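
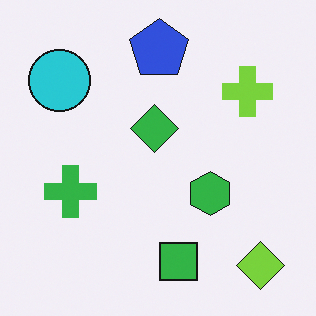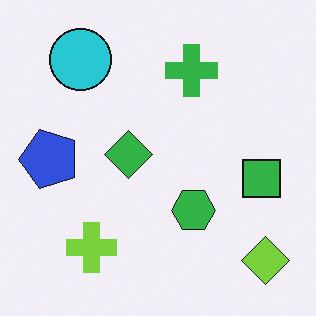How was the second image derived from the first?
This is the original image transposed (reflected across the top-left ↔ bottom-right diagonal).

Shapes have swapped their row and column positions — what was in the top-right is now in the bottom-left — a diagonal reflection.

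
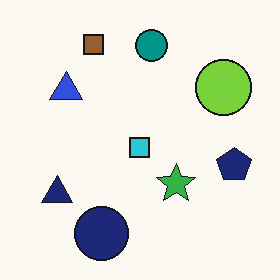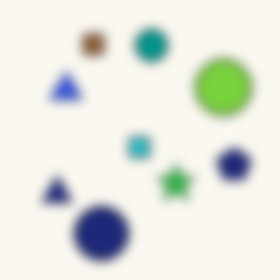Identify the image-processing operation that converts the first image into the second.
It was strongly gaussian-blurred.

Shape edges and outlines are uniformly softened across the whole image.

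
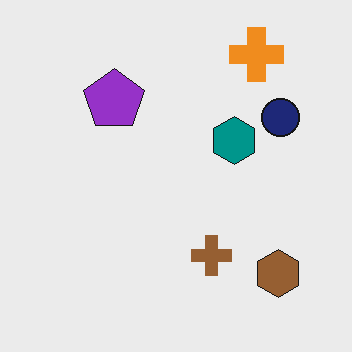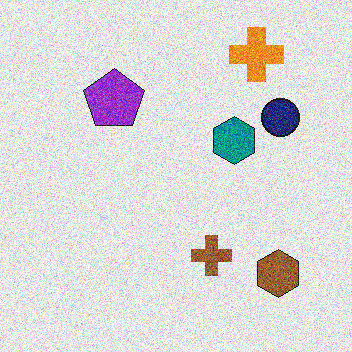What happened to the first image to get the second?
It was degraded with a thick layer of grain.

Random speckle covers the whole image, including the flat background.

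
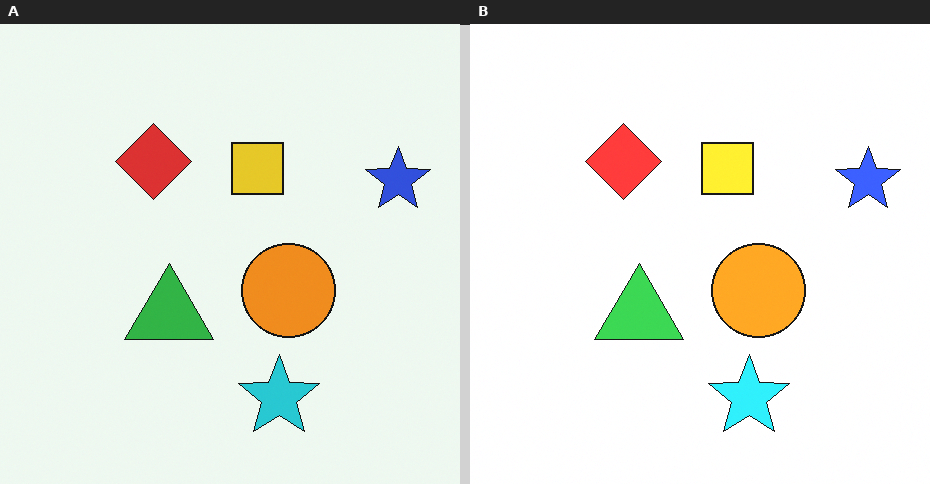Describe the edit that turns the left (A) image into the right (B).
Slightly brightened.

Every pixel — background and shapes alike — is uniformly brightened.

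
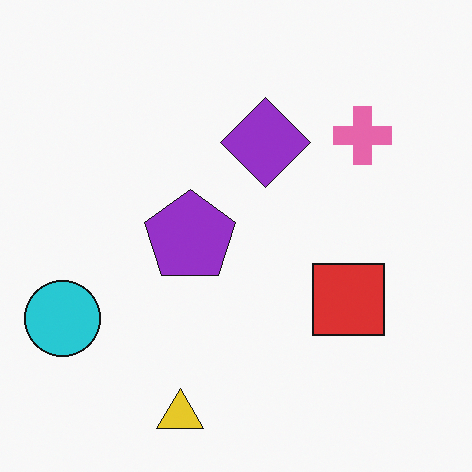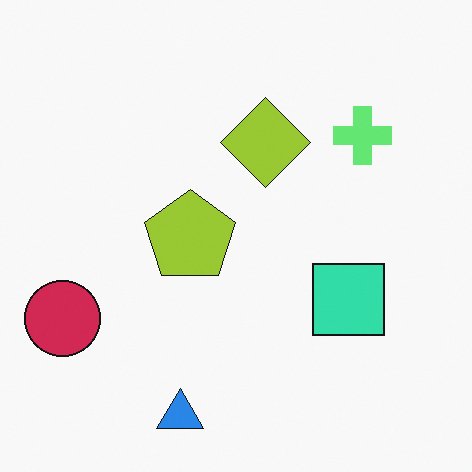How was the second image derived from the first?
The transformation is: hue-shifted through roughly half the color wheel.

Every shape's color has rotated by the same amount around the hue wheel — a uniform hue shift.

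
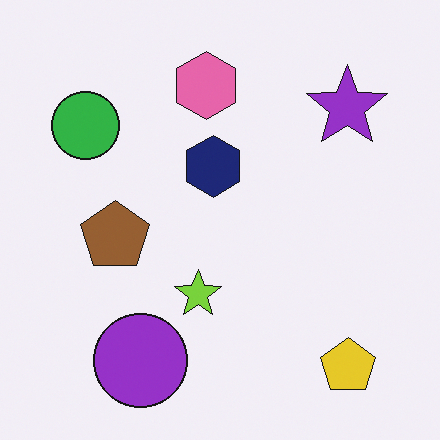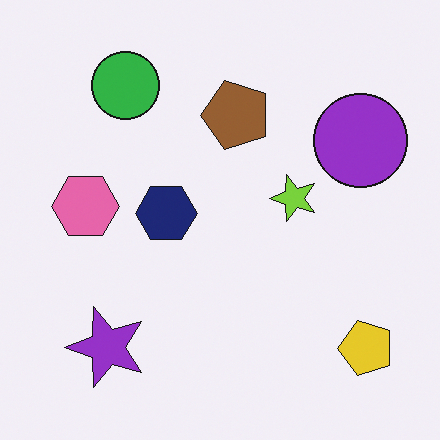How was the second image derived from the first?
Transposed (reflected across the top-left ↔ bottom-right diagonal).

Shapes have swapped their row and column positions — what was in the top-right is now in the bottom-left — a diagonal reflection.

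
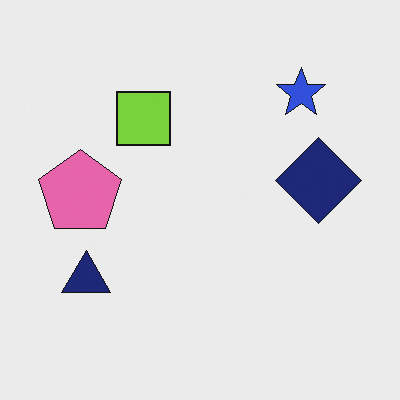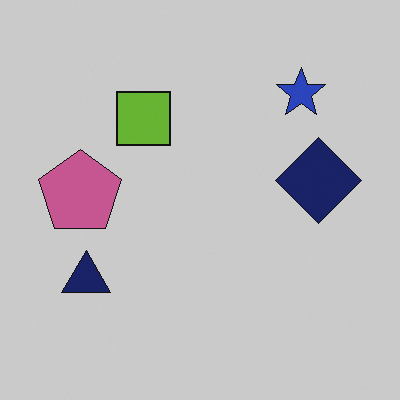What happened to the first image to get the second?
This is the original image darkened a little.

Every pixel — background and shapes alike — is uniformly darkened.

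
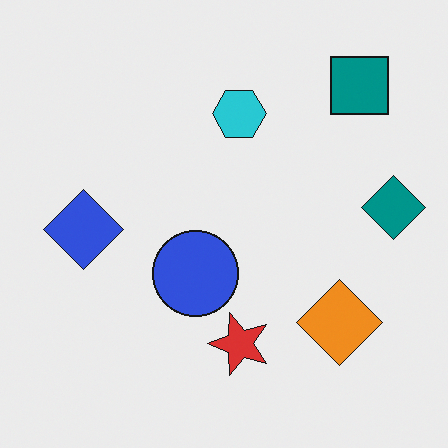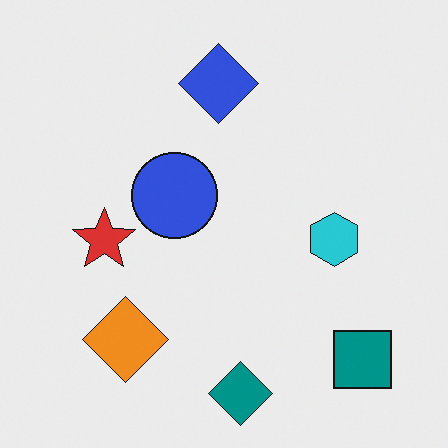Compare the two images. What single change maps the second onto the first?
The first image is the second rotated 90° counter-clockwise.

The teal square sits in the bottom-right of the second image and the top-right of the first — consistent with a whole-image 90° counter-clockwise rotation.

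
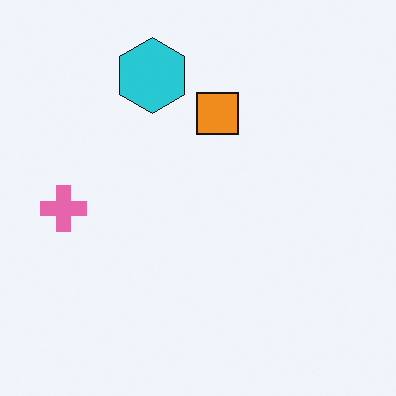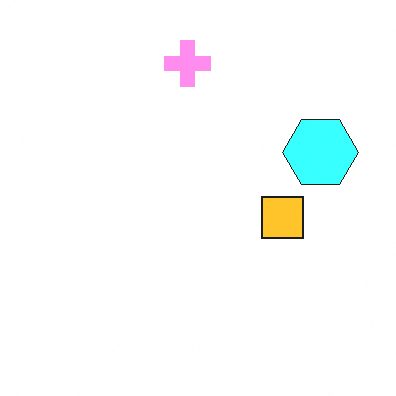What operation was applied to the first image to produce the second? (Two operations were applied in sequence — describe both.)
The image was noticeably brightened, then rotated 90° clockwise.

Every pixel — background and shapes alike — is uniformly brightened. The pink cross sits in the left of the first image and the top of the second — consistent with a whole-image 90° clockwise rotation.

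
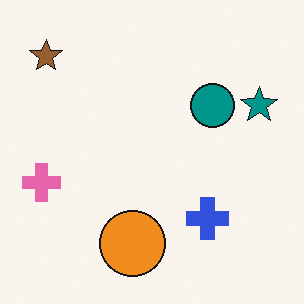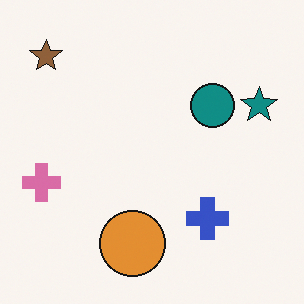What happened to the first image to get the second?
The second image is the first slightly desaturated.

All colors are more muted and greyish — a global saturation change.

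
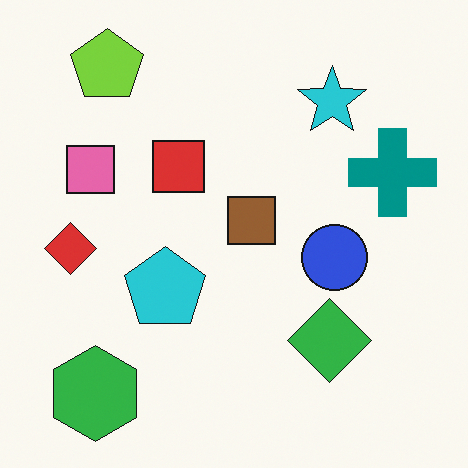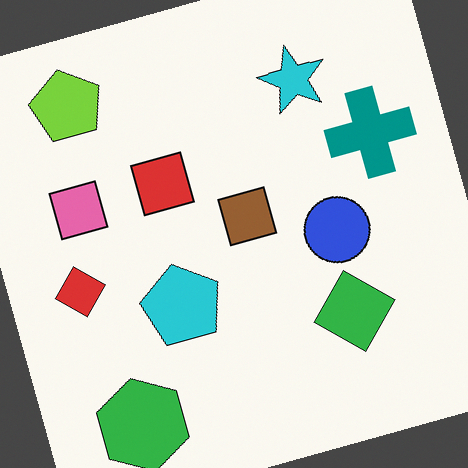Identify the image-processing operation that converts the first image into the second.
Rotated counter-clockwise by a moderate amount.

Every shape is tilted by the same angle and the image corners show triangular fill wedges — a whole-image rotation by a non-right angle.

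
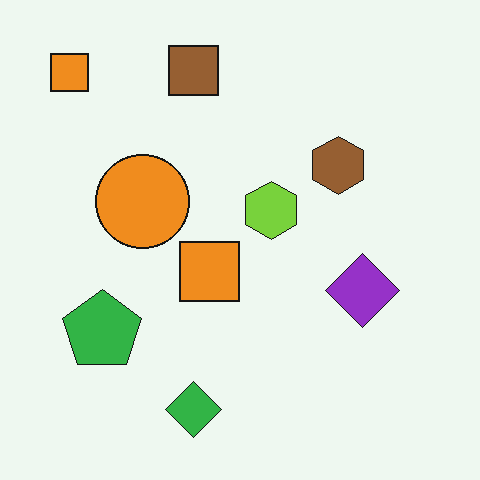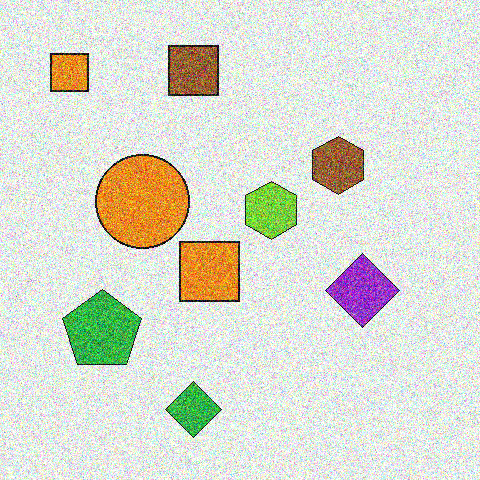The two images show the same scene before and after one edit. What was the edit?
It was degraded with strong gaussian noise.

Random speckle covers the whole image, including the flat background.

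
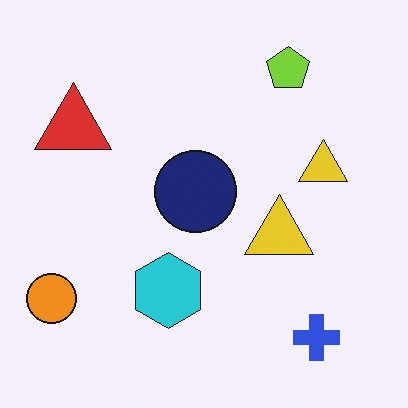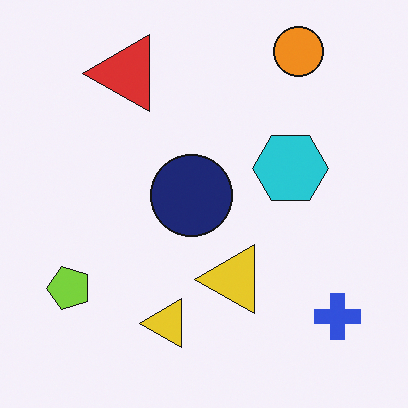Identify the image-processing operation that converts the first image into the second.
It was transposed (reflected across the top-left ↔ bottom-right diagonal).

Shapes have swapped their row and column positions — what was in the top-right is now in the bottom-left — a diagonal reflection.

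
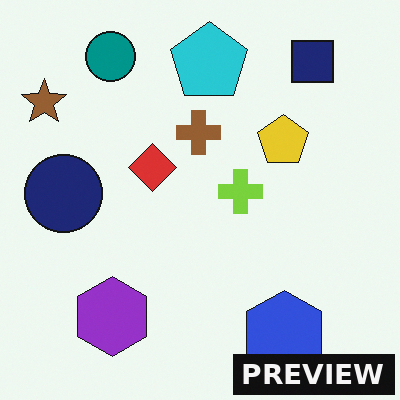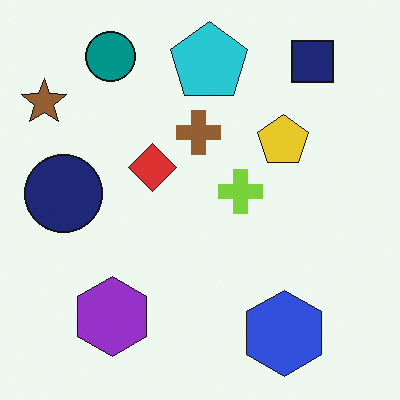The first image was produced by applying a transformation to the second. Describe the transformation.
The transformation is: watermarked with the text "PREVIEW" in the lower-right corner.

A dark label reading "PREVIEW" appears in the lower-right corner.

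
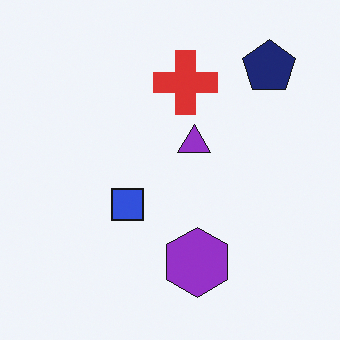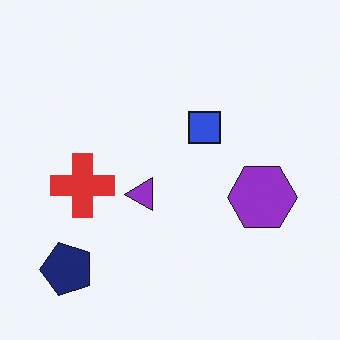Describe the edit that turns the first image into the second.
The transformation is: transposed (reflected across the top-left ↔ bottom-right diagonal).

Shapes have swapped their row and column positions — what was in the top-right is now in the bottom-left — a diagonal reflection.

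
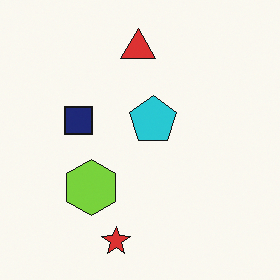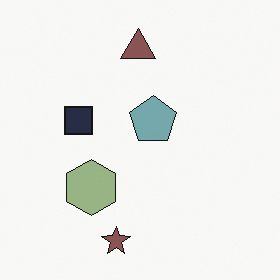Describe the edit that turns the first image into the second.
This is the original image heavily desaturated.

All colors are more muted and greyish — a global saturation change.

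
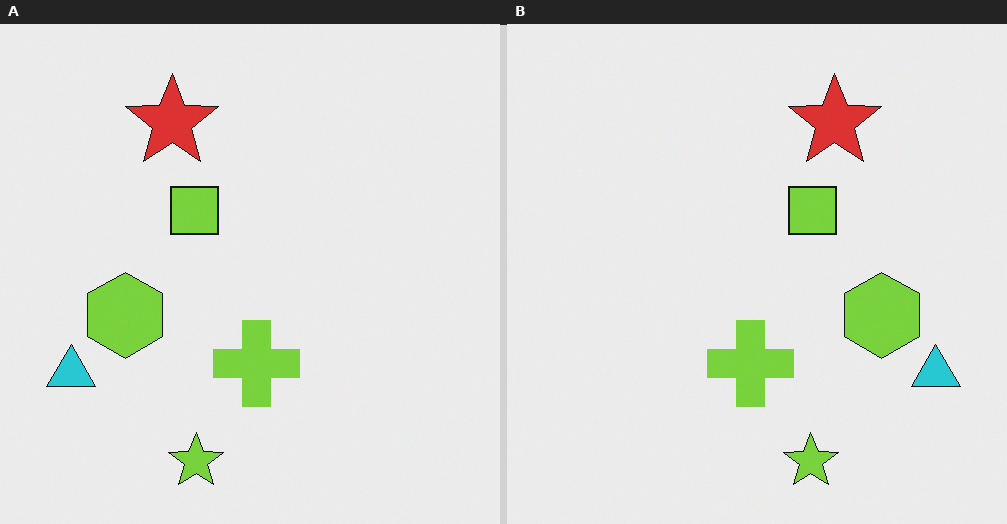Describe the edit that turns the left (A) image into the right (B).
This is the original image flipped horizontally (left ↔ right).

The cyan triangle is in the bottom-left of the left (A) image and the bottom-right of the right (B) — shapes on opposite sides of the vertical midline have swapped in a mirror flip.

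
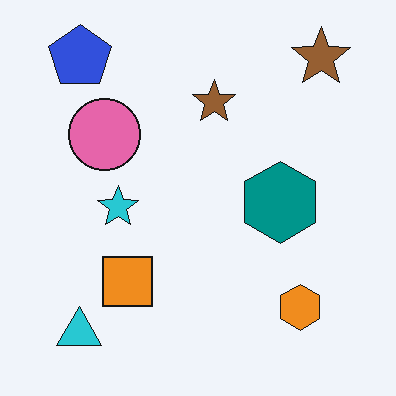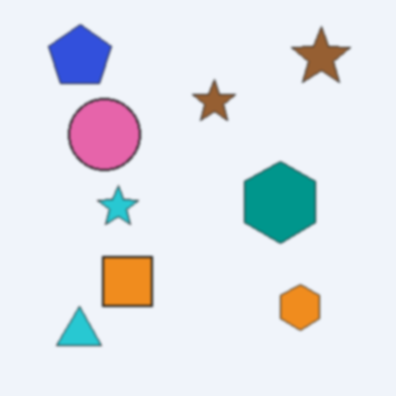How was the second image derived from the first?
The second image is the first lightly blurred.

Shape edges and outlines are uniformly softened across the whole image.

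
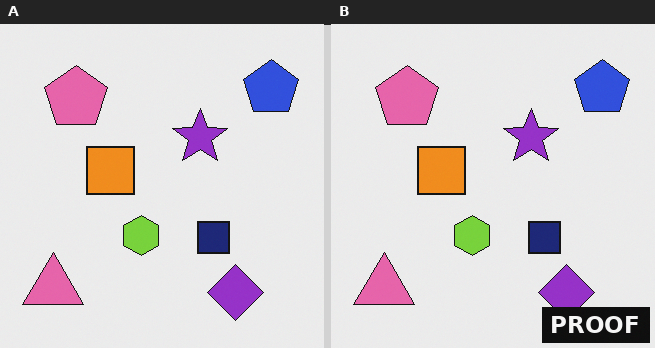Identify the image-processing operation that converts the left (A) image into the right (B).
The right (B) image is the left (A) watermarked with the text "PROOF" in the lower-right corner.

A dark label reading "PROOF" appears in the lower-right corner.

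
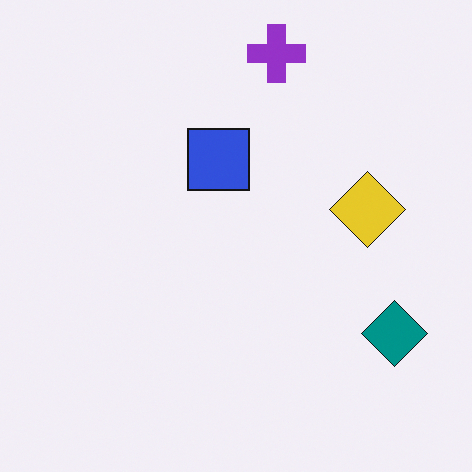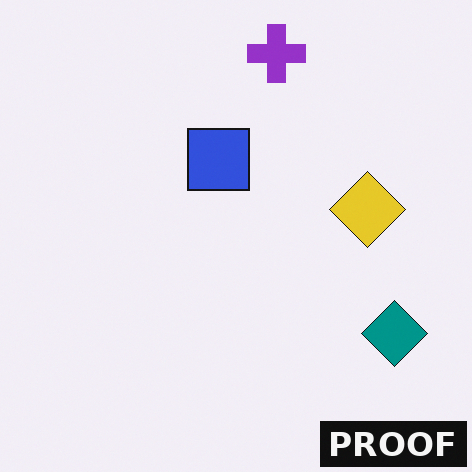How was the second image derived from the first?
This is the original image watermarked with the text "PROOF" in the lower-right corner.

A dark label reading "PROOF" appears in the lower-right corner.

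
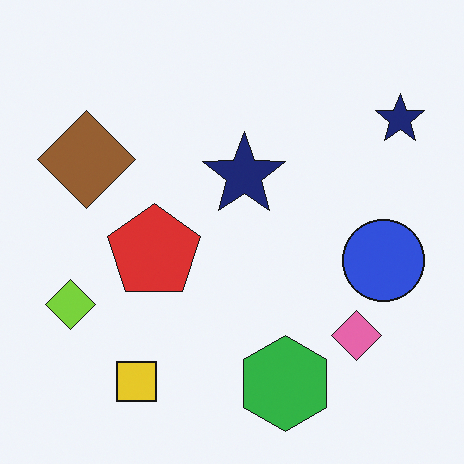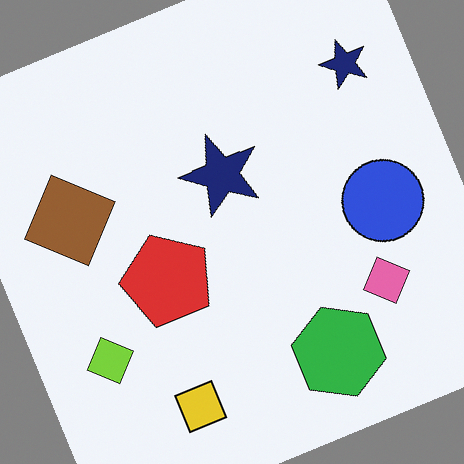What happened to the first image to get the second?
It was rotated counter-clockwise by a clearly visible amount.

Every shape is tilted by the same angle and the image corners show triangular fill wedges — a whole-image rotation by a non-right angle.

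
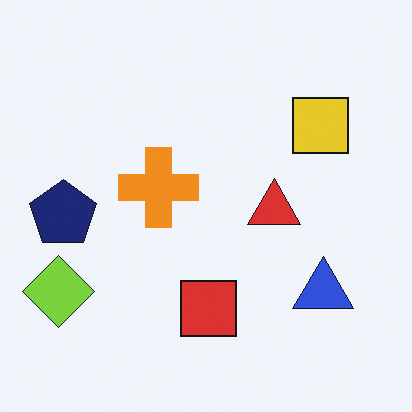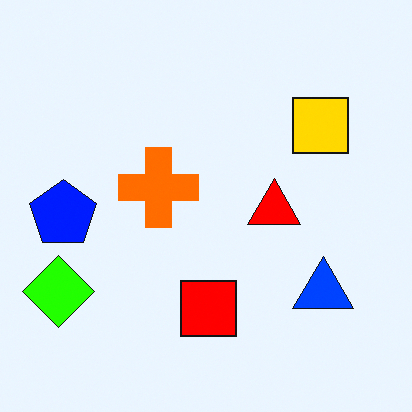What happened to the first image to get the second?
This is the original image heavily oversaturated.

All colors are more vivid — a global saturation change.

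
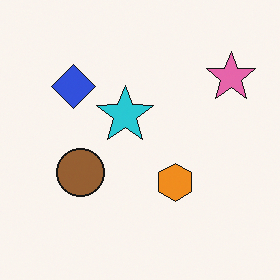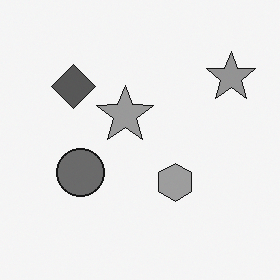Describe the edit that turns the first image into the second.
This is the original image converted to grayscale.

All color is removed — every shape is now a shade of grey.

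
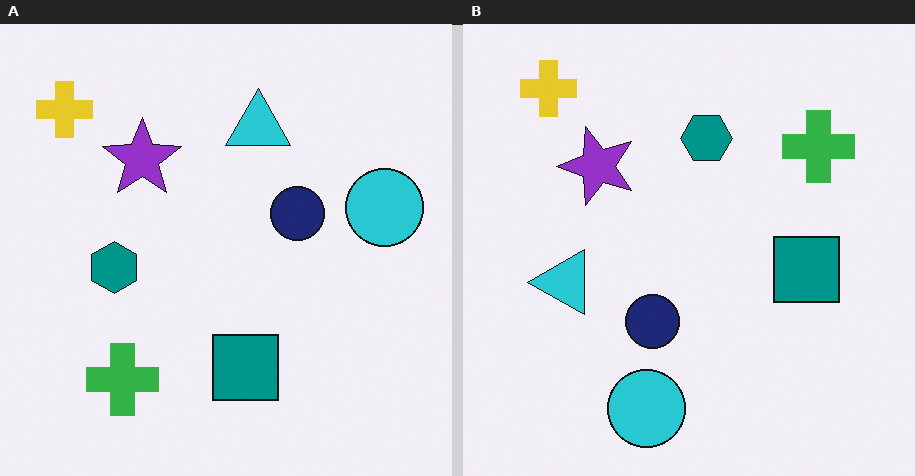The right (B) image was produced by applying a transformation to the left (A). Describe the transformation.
The transformation is: transposed (reflected across the top-left ↔ bottom-right diagonal).

Shapes have swapped their row and column positions — what was in the top-right is now in the bottom-left — a diagonal reflection.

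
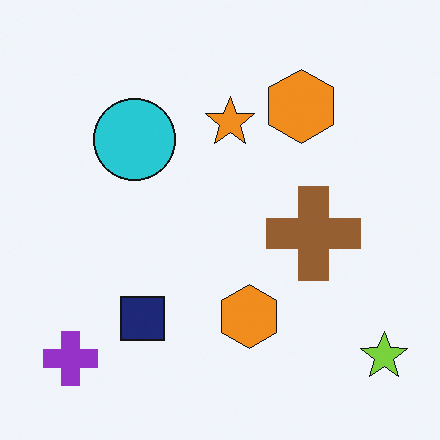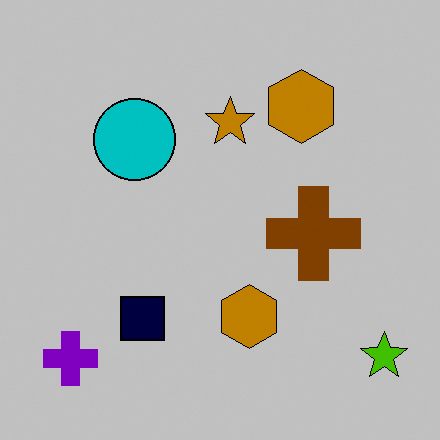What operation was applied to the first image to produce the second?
Heavily posterized to just a handful of flat colors.

Each flat color has snapped to a coarser quantized level — most visibly, the near-white background has dropped to a flat grey.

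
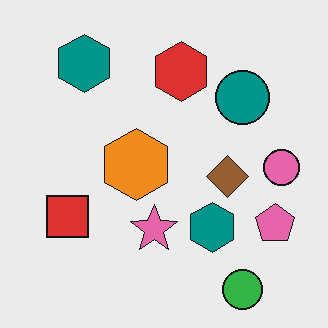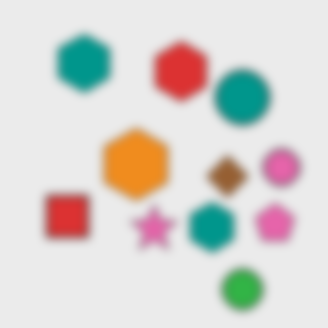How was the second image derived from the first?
The second image is the first strongly gaussian-blurred.

Shape edges and outlines are uniformly softened across the whole image.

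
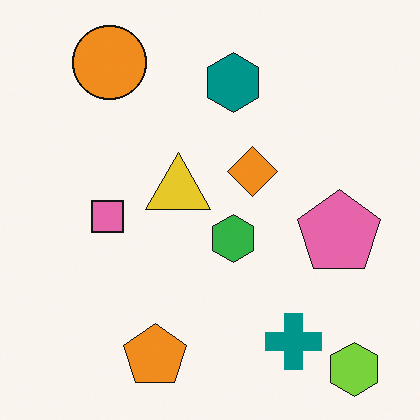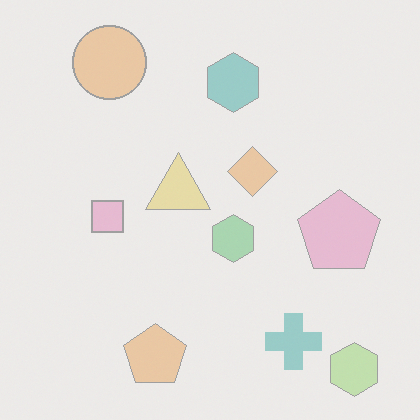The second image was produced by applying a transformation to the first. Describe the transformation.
Washed out (contrast reduced).

Tones are pushed toward mid-grey across the whole image — a global contrast change.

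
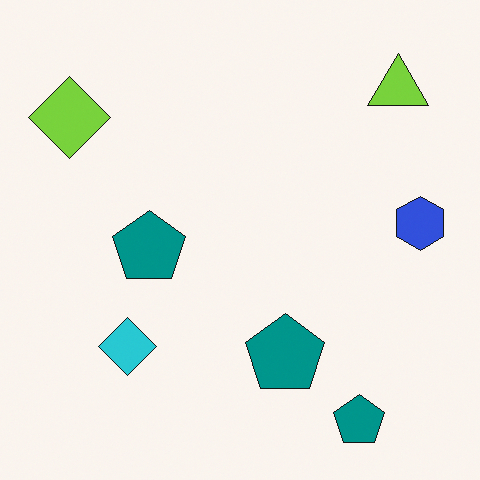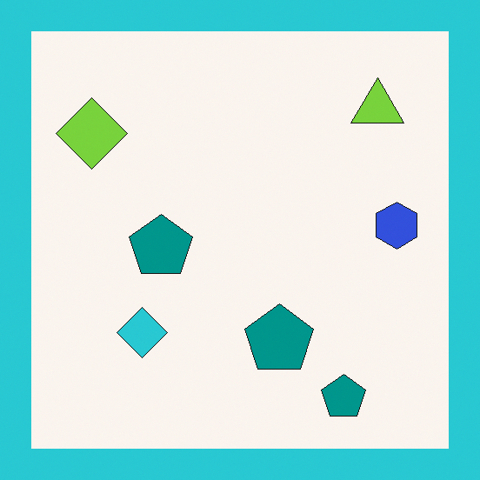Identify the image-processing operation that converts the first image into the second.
The transformation is: framed with a cyan border.

A solid cyan frame runs around the edge of the second image, with the content slightly shrunk inside it.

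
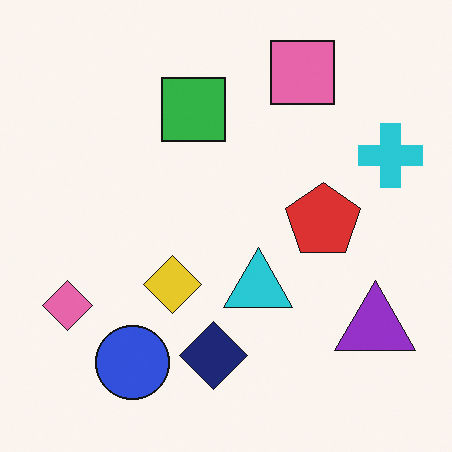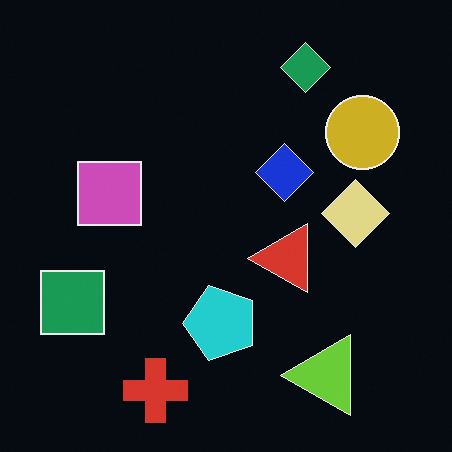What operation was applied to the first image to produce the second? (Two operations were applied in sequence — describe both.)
Transposed (reflected across the top-left ↔ bottom-right diagonal), then color-inverted (negative).

Shapes have swapped their row and column positions — what was in the top-right is now in the bottom-left — a diagonal reflection. The light background has become dark and every shape's color is its complement — a photographic negative.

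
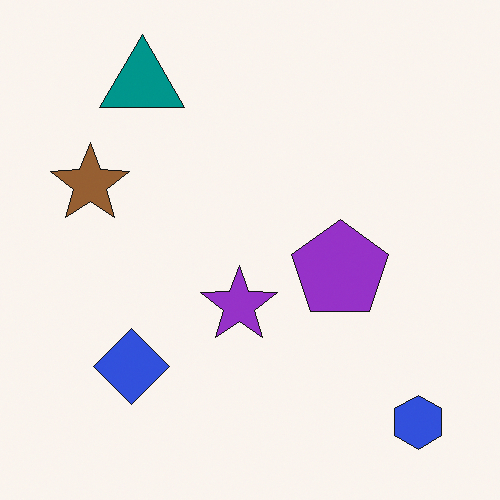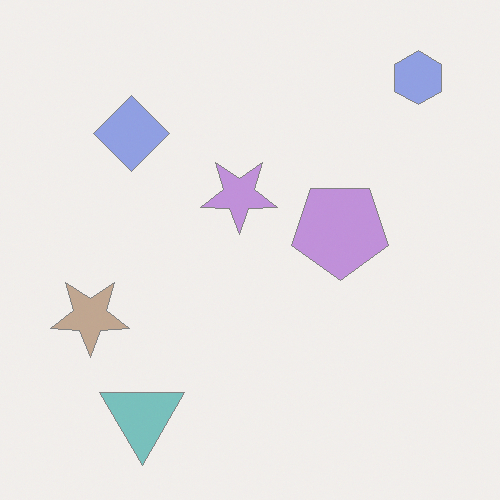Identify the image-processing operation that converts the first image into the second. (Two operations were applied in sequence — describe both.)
It was flipped vertically (top ↔ bottom), then given much lower contrast.

The blue hexagon is in the bottom-right of the first image and the top-right of the second — shapes on opposite sides of the horizontal midline have swapped in a mirror flip. Tones are pushed toward mid-grey across the whole image — a global contrast change.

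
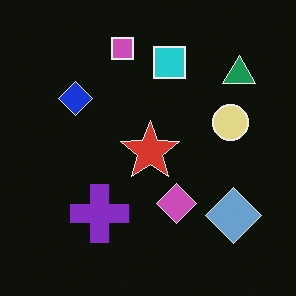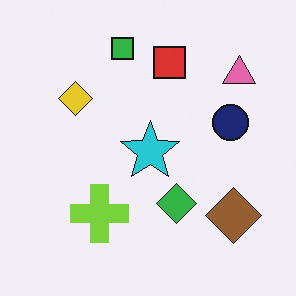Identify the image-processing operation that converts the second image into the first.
It was color-inverted (negative).

The light background has become dark and every shape's color is its complement — a photographic negative.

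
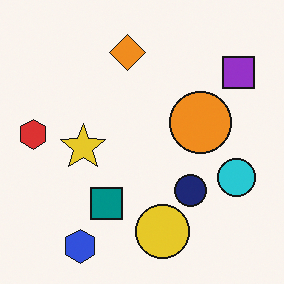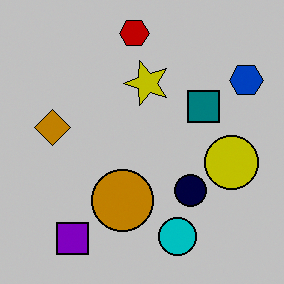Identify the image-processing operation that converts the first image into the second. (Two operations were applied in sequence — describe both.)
Transposed (reflected across the top-left ↔ bottom-right diagonal), then heavily posterized to just a handful of flat colors.

Shapes have swapped their row and column positions — what was in the top-right is now in the bottom-left — a diagonal reflection. Each flat color has snapped to a coarser quantized level — most visibly, the near-white background has dropped to a flat grey.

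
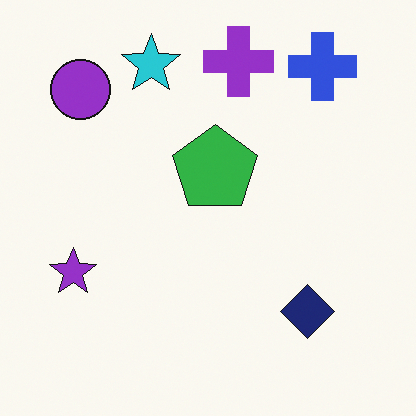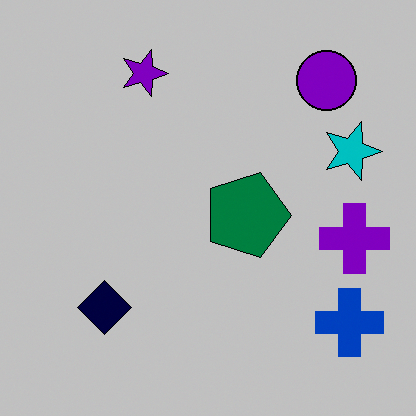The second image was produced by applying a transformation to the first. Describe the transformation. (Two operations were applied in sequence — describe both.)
Heavily posterized to just a handful of flat colors, then rotated 90° clockwise.

Each flat color has snapped to a coarser quantized level — most visibly, the near-white background has dropped to a flat grey. The blue cross sits in the top-right of the first image and the bottom-right of the second — consistent with a whole-image 90° clockwise rotation.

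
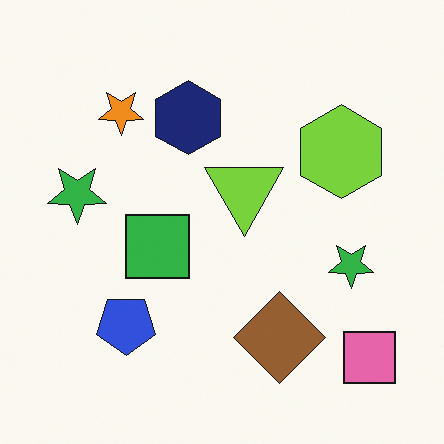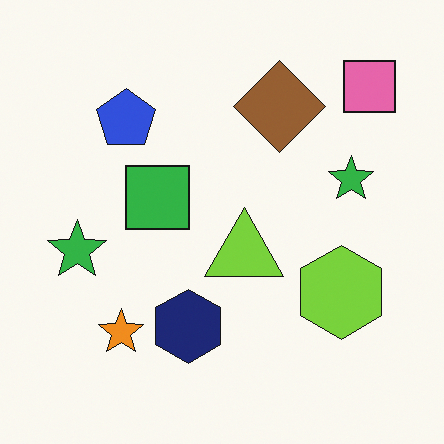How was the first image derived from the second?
This is the original image flipped vertically (top ↔ bottom).

The pink square is in the top-right of the second image and the bottom-right of the first — shapes on opposite sides of the horizontal midline have swapped in a mirror flip.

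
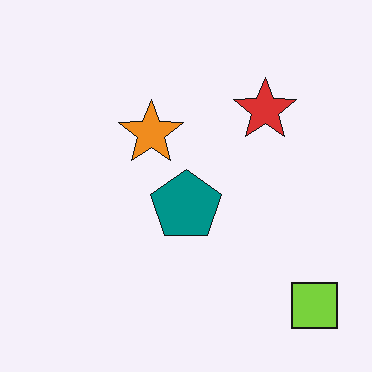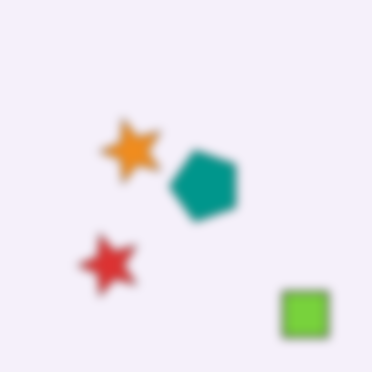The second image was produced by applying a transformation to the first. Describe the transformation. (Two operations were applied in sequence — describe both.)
It was transposed (reflected across the top-left ↔ bottom-right diagonal), then noticeably gaussian-blurred.

Shapes have swapped their row and column positions — what was in the top-right is now in the bottom-left — a diagonal reflection. Shape edges and outlines are uniformly softened across the whole image.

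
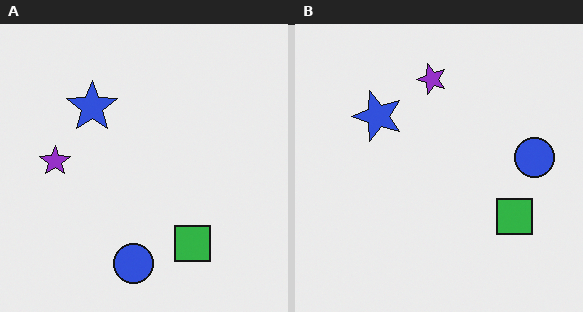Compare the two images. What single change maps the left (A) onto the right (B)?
The right (B) image is the left (A) transposed (reflected across the top-left ↔ bottom-right diagonal).

Shapes have swapped their row and column positions — what was in the top-right is now in the bottom-left — a diagonal reflection.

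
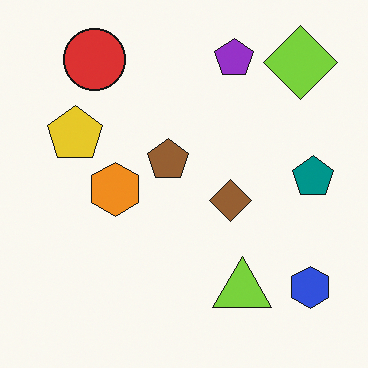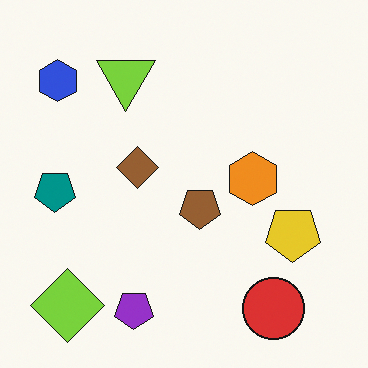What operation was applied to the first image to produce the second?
This is the original image rotated 180°.

The lime diamond sits in the top-right of the first image and the bottom-left of the second — consistent with a whole-image 180° rotation.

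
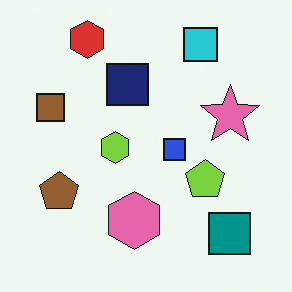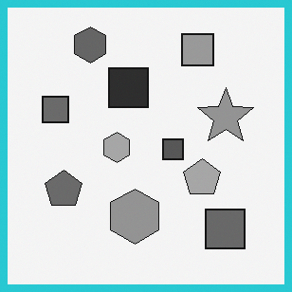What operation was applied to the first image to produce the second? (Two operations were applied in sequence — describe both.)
Converted to grayscale, then framed with a cyan border.

All color is removed — every shape is now a shade of grey. A solid cyan frame runs around the edge of the second image, with the content slightly shrunk inside it.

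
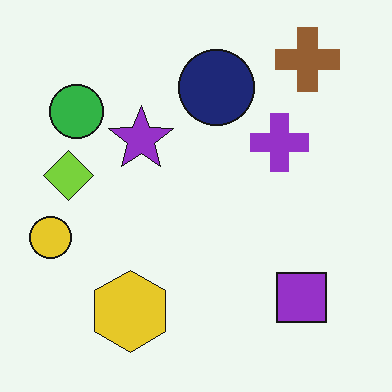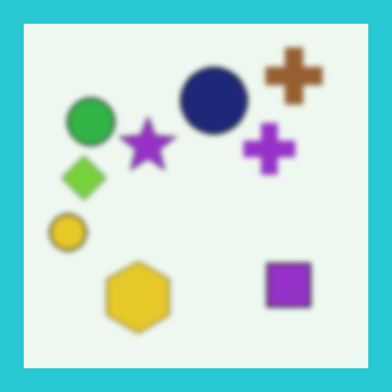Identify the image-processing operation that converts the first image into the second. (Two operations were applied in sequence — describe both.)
It was noticeably gaussian-blurred, then framed with a cyan border.

Shape edges and outlines are uniformly softened across the whole image. A solid cyan frame runs around the edge of the second image, with the content slightly shrunk inside it.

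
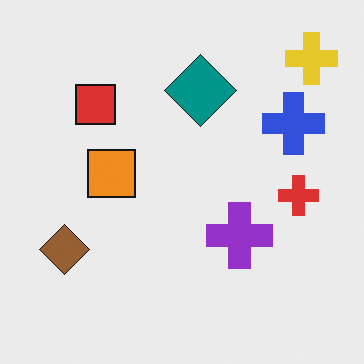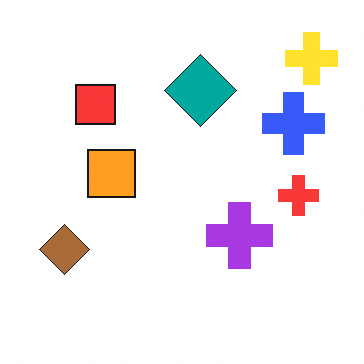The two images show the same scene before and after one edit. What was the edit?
It was brightened a little.

Every pixel — background and shapes alike — is uniformly brightened.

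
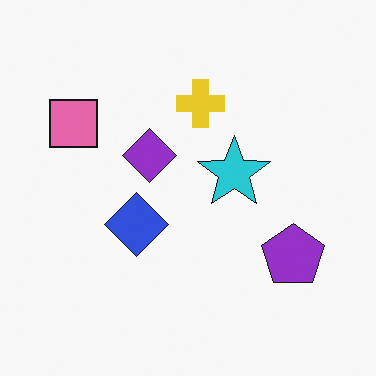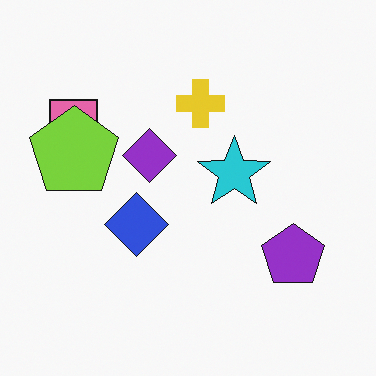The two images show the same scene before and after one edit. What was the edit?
It was overlaid with an additional lime pentagon.

A lime pentagon appears in the second image that is absent from the first.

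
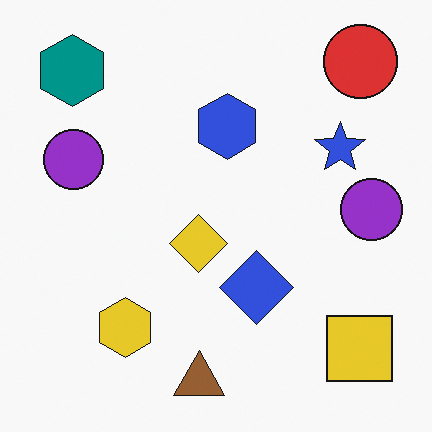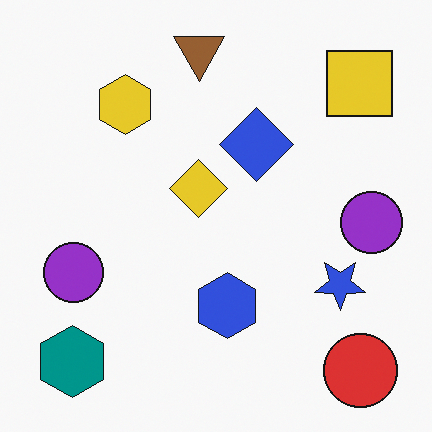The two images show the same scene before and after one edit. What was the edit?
Flipped vertically (top ↔ bottom).

The brown triangle is in the bottom of the first image and the top of the second — shapes on opposite sides of the horizontal midline have swapped in a mirror flip.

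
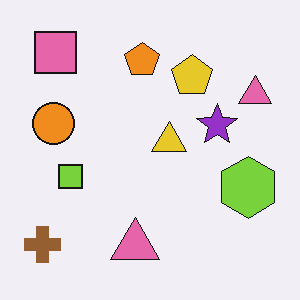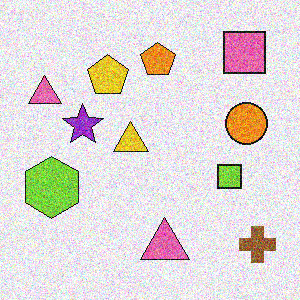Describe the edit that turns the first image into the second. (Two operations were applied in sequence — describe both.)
Flipped horizontally (left ↔ right), then degraded with strong gaussian noise.

The brown cross is in the bottom-left of the first image and the bottom-right of the second — shapes on opposite sides of the vertical midline have swapped in a mirror flip. Random speckle covers the whole image, including the flat background.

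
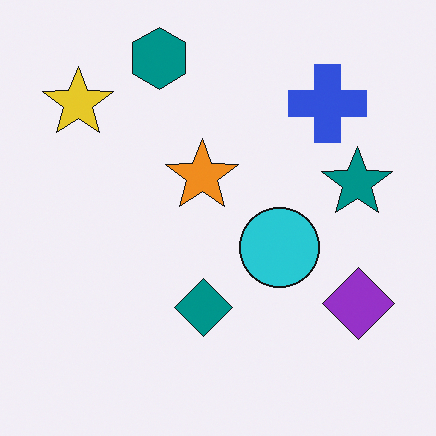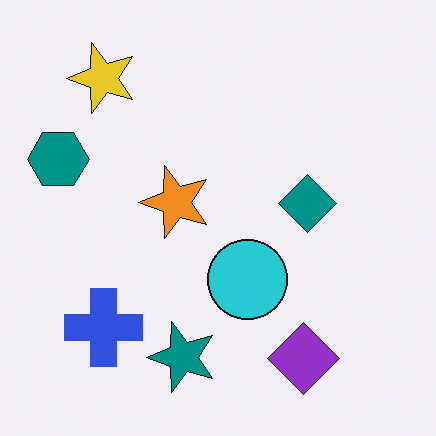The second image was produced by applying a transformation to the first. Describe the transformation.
This is the original image transposed (reflected across the top-left ↔ bottom-right diagonal).

Shapes have swapped their row and column positions — what was in the top-right is now in the bottom-left — a diagonal reflection.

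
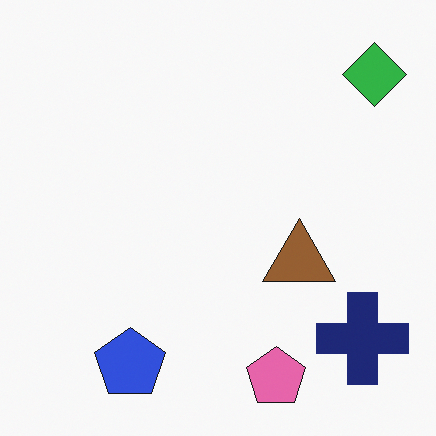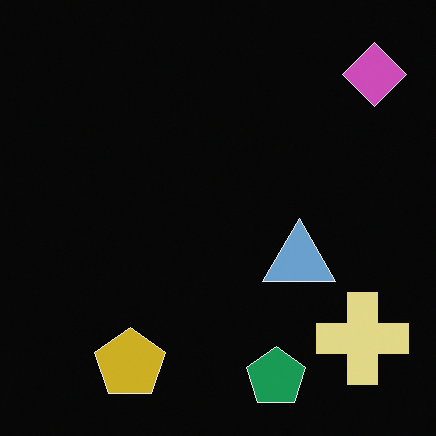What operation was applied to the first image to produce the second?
This is the original image color-inverted (negative).

The light background has become dark and every shape's color is its complement — a photographic negative.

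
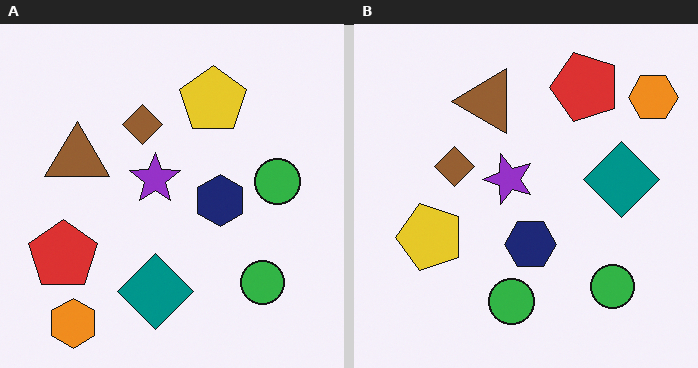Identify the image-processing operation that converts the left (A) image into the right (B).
The transformation is: transposed (reflected across the top-left ↔ bottom-right diagonal).

Shapes have swapped their row and column positions — what was in the top-right is now in the bottom-left — a diagonal reflection.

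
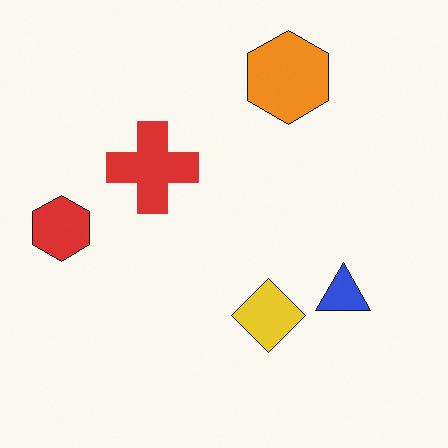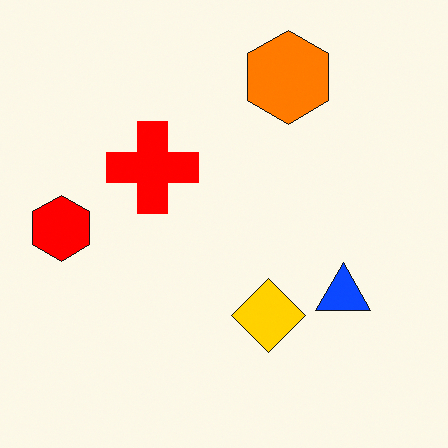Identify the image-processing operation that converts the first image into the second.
It was heavily oversaturated.

All colors are more vivid — a global saturation change.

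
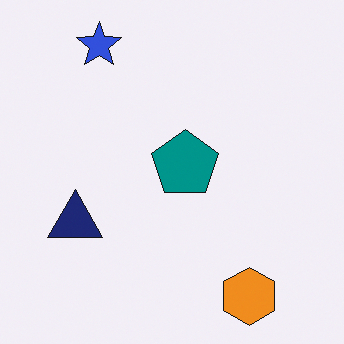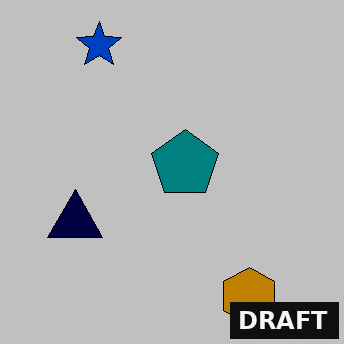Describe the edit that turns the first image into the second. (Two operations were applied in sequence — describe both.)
This is the original image aggressively posterized, then watermarked with the text "DRAFT" in the lower-right corner.

Each flat color has snapped to a coarser quantized level — most visibly, the near-white background has dropped to a flat grey. A dark label reading "DRAFT" appears in the lower-right corner.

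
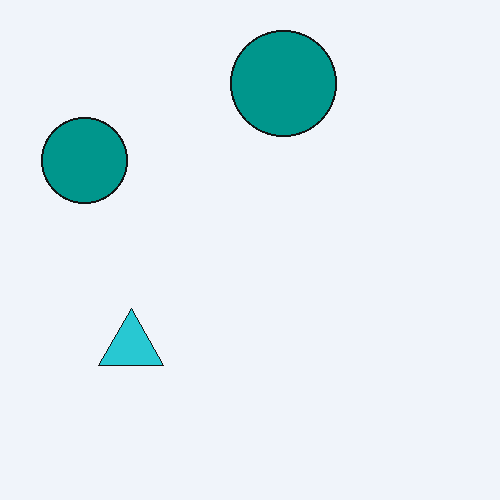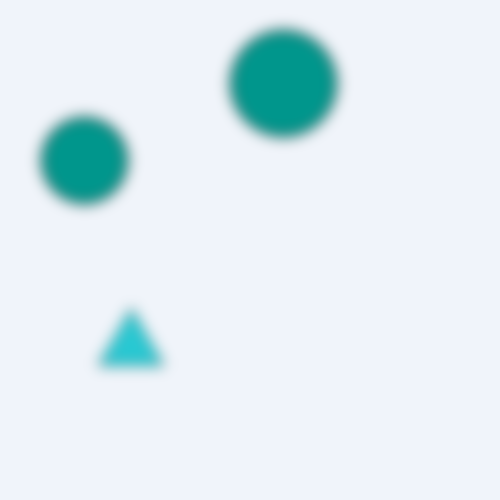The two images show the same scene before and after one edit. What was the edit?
This is the original image heavily blurred.

Shape edges and outlines are uniformly softened across the whole image.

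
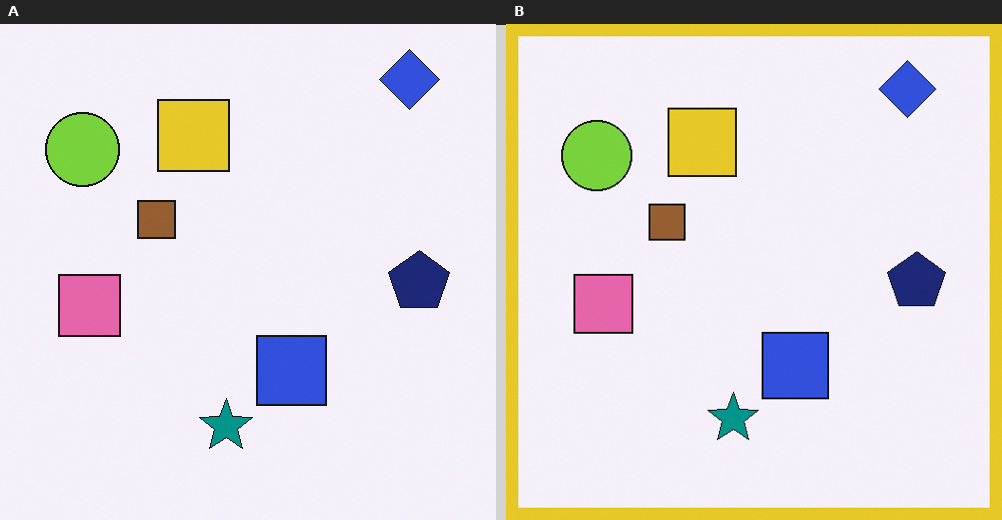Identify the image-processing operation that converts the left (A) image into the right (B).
Framed with a yellow border.

A solid yellow frame runs around the edge of the right (B) image, with the content slightly shrunk inside it.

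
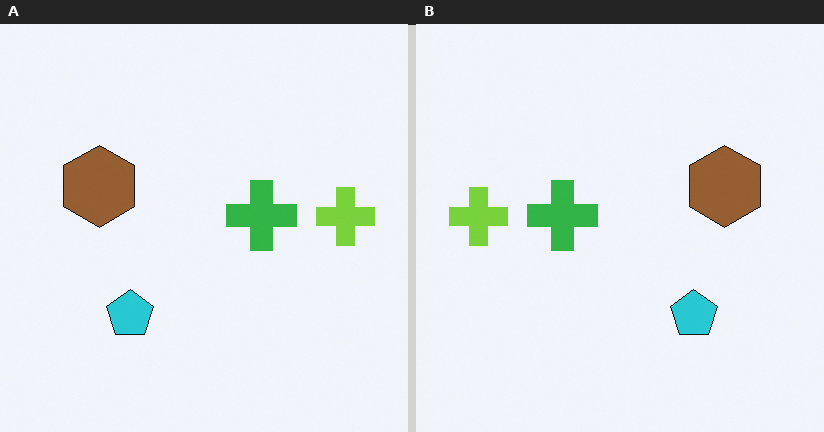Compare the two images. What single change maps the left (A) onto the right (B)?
It was flipped horizontally (left ↔ right).

The lime cross is in the right of the left (A) image and the left of the right (B) — shapes on opposite sides of the vertical midline have swapped in a mirror flip.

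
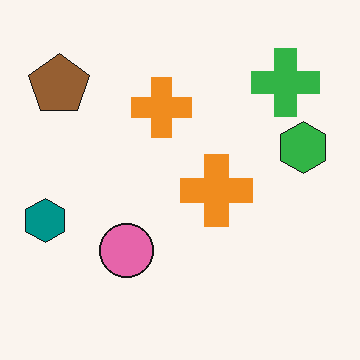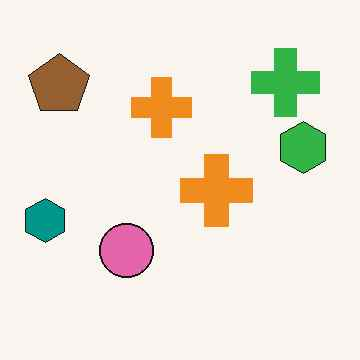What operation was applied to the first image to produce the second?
It was JPEG-compressed with visible artifacts.

Blocky 8×8 compression artifacts appear around shape edges and the flat background shows ringing — characteristic JPEG degradation.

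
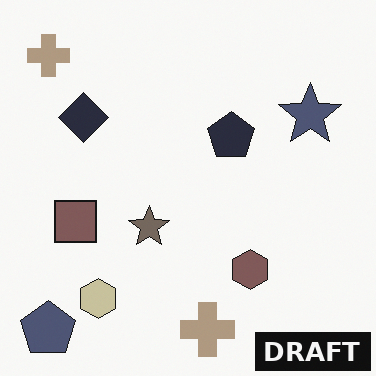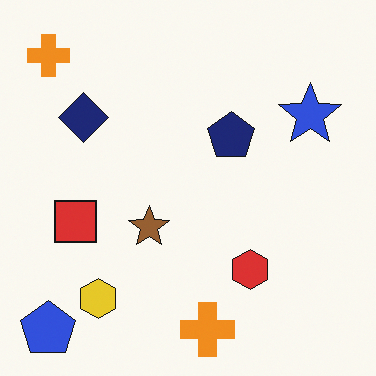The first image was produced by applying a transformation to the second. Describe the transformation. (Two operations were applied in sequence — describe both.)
Made much more muted (saturation change), then watermarked with the text "DRAFT" in the lower-right corner.

All colors are more muted and greyish — a global saturation change. A dark label reading "DRAFT" appears in the lower-right corner.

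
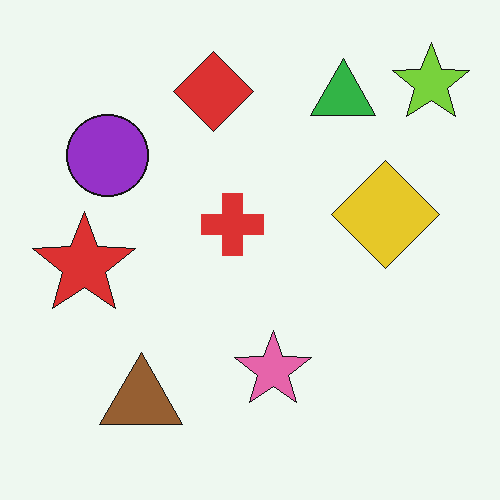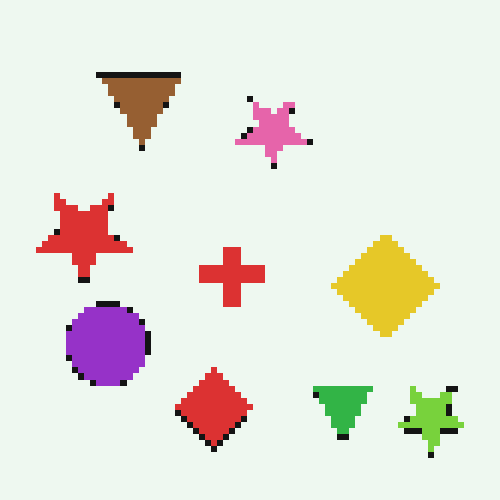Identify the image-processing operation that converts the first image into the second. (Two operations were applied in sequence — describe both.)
The transformation is: pixelated into visible square blocks, then flipped vertically (top ↔ bottom).

Shapes are reduced to large square blocks; fine edges and outlines are lost — a downscale-then-upscale (mosaic) effect. The lime star is in the top-right of the first image and the bottom-right of the second — shapes on opposite sides of the horizontal midline have swapped in a mirror flip.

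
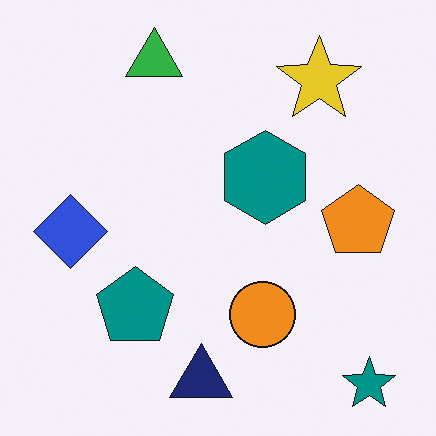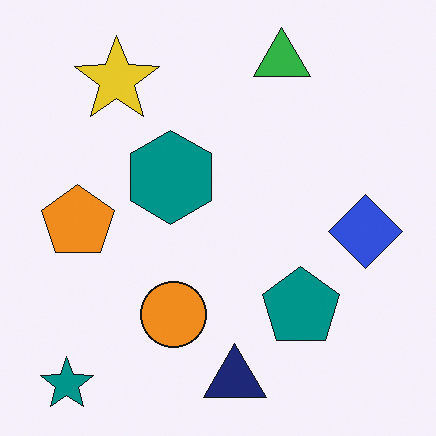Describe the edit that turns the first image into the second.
This is the original image flipped horizontally (left ↔ right).

The teal star is in the bottom-right of the first image and the bottom-left of the second — shapes on opposite sides of the vertical midline have swapped in a mirror flip.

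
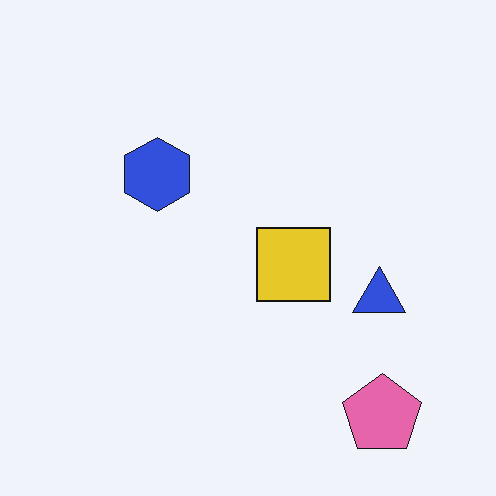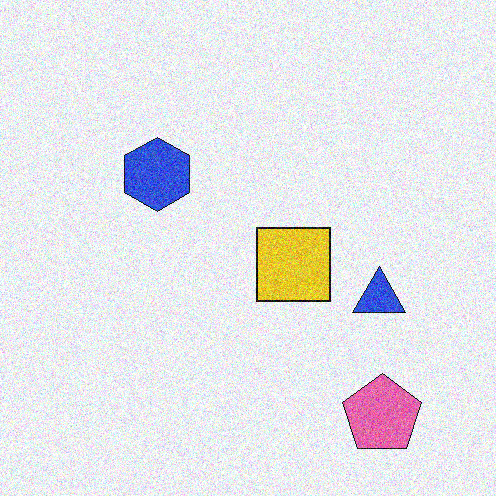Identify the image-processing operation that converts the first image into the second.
It was degraded with moderate additive noise.

Random speckle covers the whole image, including the flat background.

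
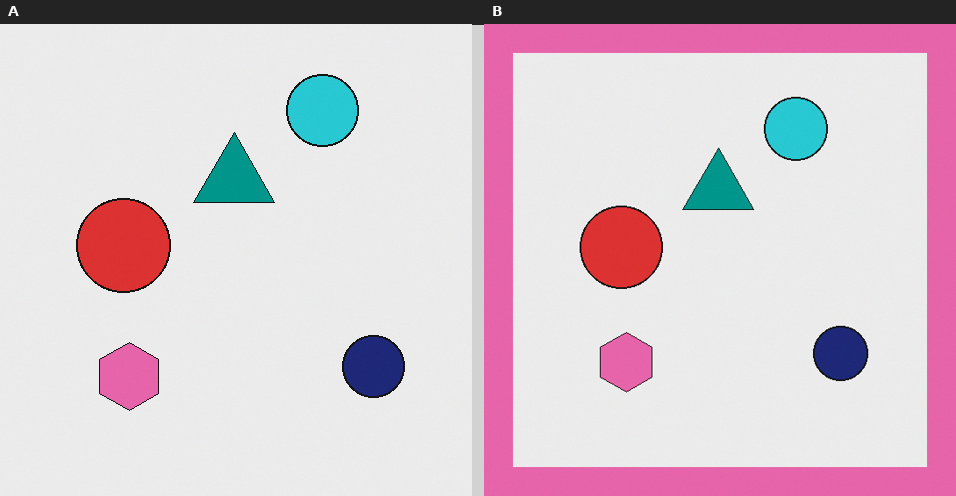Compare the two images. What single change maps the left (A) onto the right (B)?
The right (B) image is the left (A) framed with a pink border.

A solid pink frame runs around the edge of the right (B) image, with the content slightly shrunk inside it.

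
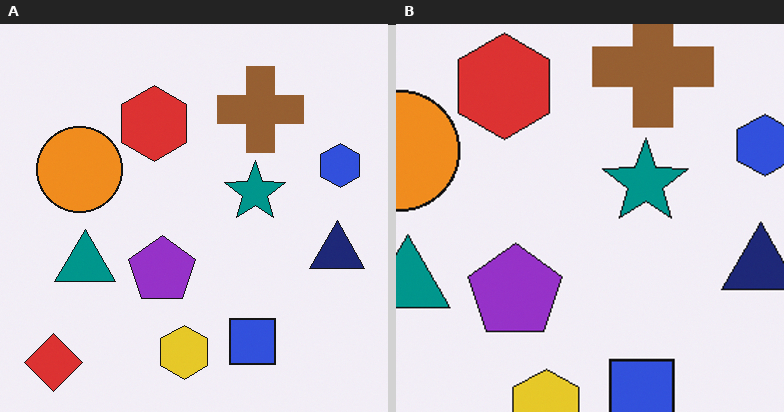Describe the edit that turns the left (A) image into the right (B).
It was cropped slightly and scaled back up.

The visible shapes are larger and the field of view is narrower; shapes near the original edges may be partly or wholly outside the frame — a crop-and-rescale.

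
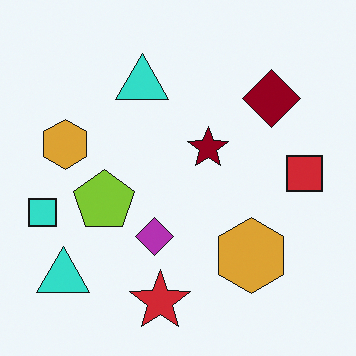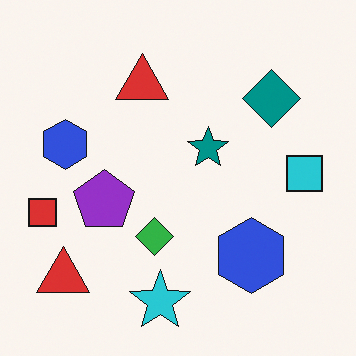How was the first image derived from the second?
Hue-shifted through roughly half the color wheel.

Every shape's color has rotated by the same amount around the hue wheel — a uniform hue shift.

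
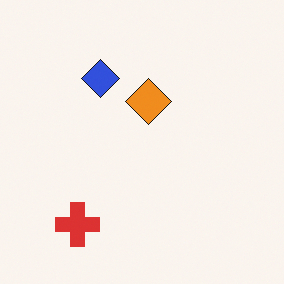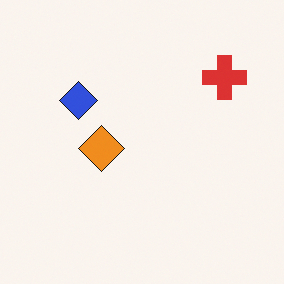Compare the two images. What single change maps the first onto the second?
The second image is the first transposed (reflected across the top-left ↔ bottom-right diagonal).

Shapes have swapped their row and column positions — what was in the top-right is now in the bottom-left — a diagonal reflection.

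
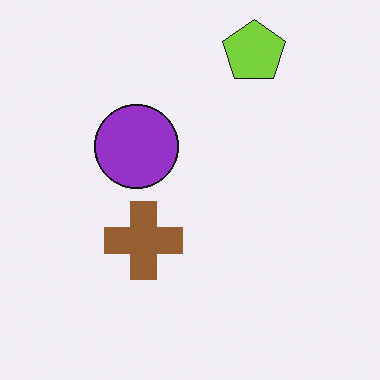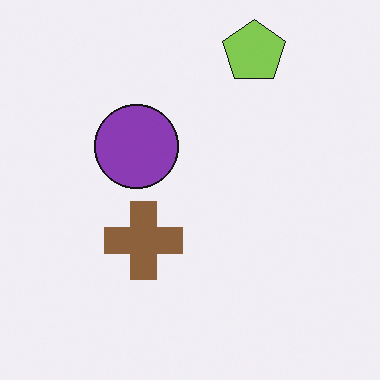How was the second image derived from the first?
This is the original image slightly desaturated.

All colors are more muted and greyish — a global saturation change.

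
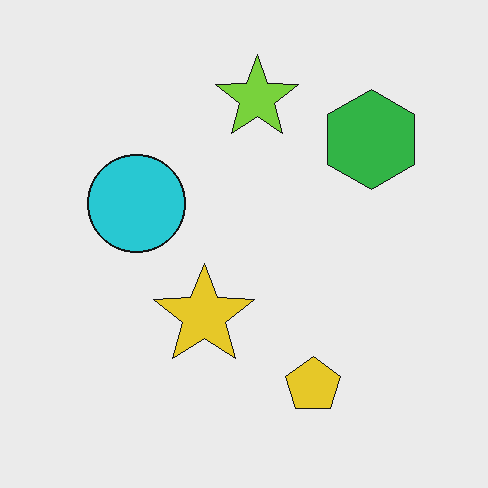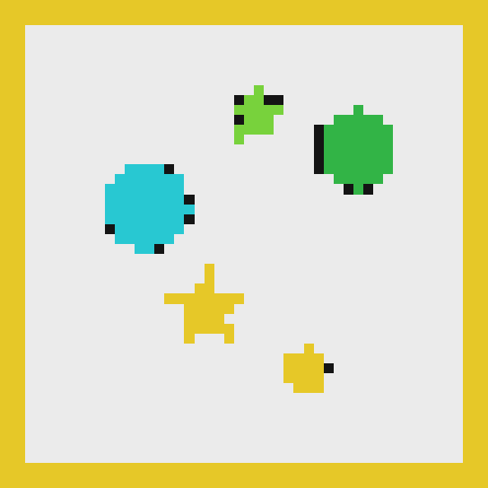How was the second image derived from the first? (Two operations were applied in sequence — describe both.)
The image was heavily pixelated into large blocks, then framed with a yellow border.

Shapes are reduced to large square blocks; fine edges and outlines are lost — a downscale-then-upscale (mosaic) effect. A solid yellow frame runs around the edge of the second image, with the content slightly shrunk inside it.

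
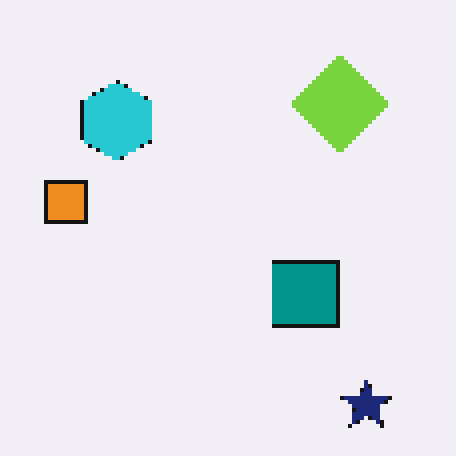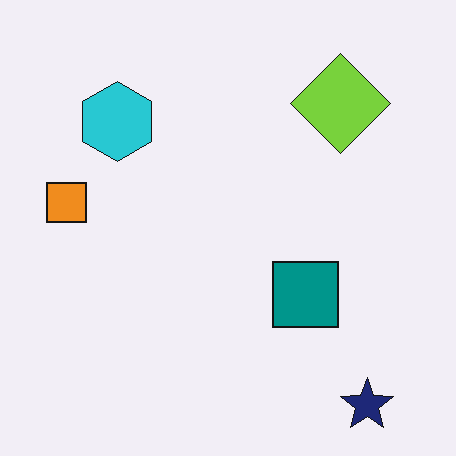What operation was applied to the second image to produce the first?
The first image is the second mildly pixelated.

Shapes are reduced to large square blocks; fine edges and outlines are lost — a downscale-then-upscale (mosaic) effect.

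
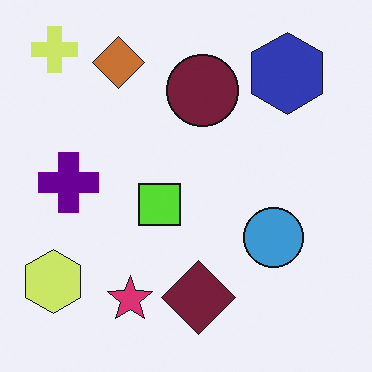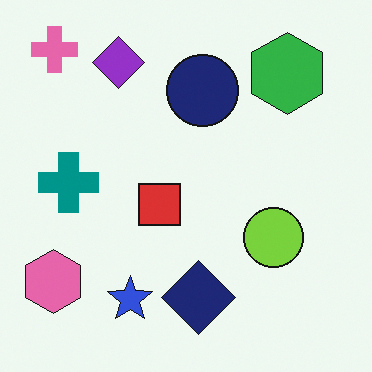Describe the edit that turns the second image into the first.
This is the original image hue-shifted through roughly a third of the color wheel.

Every shape's color has rotated by the same amount around the hue wheel — a uniform hue shift.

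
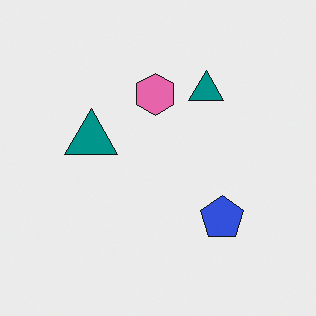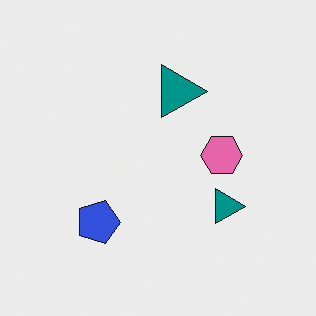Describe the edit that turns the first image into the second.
It was rotated 90° clockwise.

The blue pentagon sits in the bottom-right of the first image and the bottom-left of the second — consistent with a whole-image 90° clockwise rotation.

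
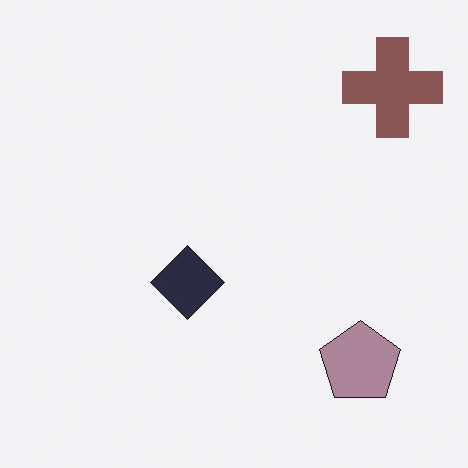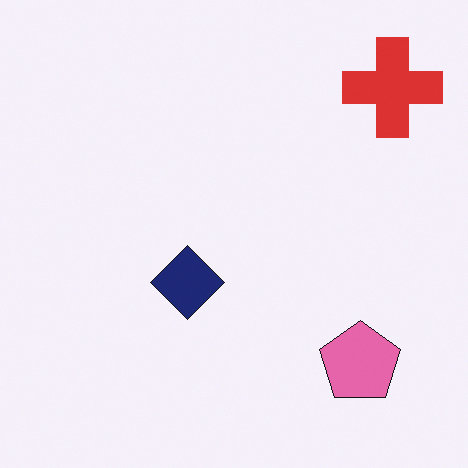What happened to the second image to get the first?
This is the original image made much more muted (saturation change).

All colors are more muted and greyish — a global saturation change.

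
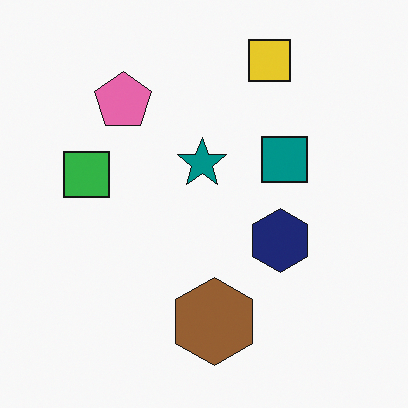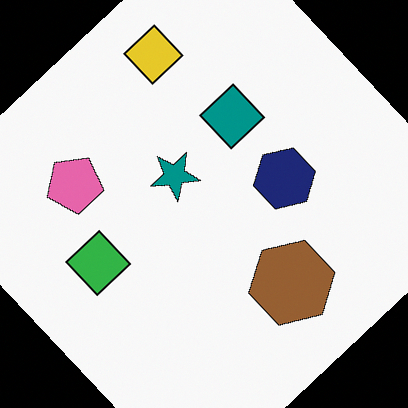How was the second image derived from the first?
It was rotated counter-clockwise by a large amount — several tens of degrees.

Every shape is tilted by the same angle and the image corners show triangular fill wedges — a whole-image rotation by a non-right angle.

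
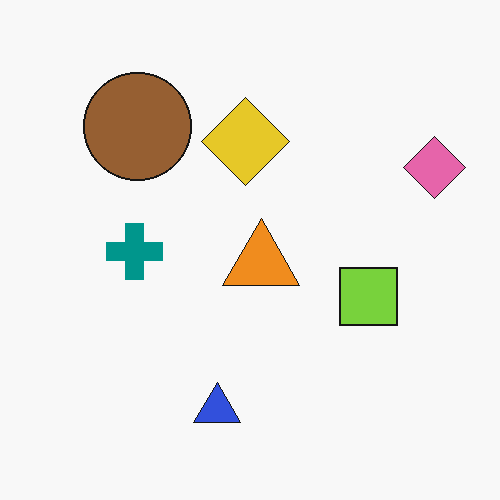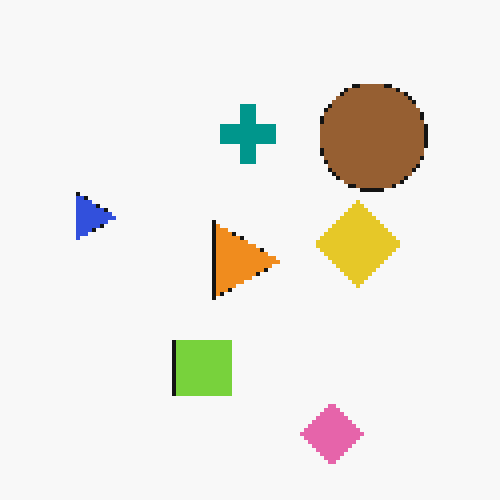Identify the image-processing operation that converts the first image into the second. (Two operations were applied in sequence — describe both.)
It was rotated 90° clockwise, then lightly pixelated (a mild mosaic effect).

The pink diamond sits in the right of the first image and the bottom of the second — consistent with a whole-image 90° clockwise rotation. Shapes are reduced to large square blocks; fine edges and outlines are lost — a downscale-then-upscale (mosaic) effect.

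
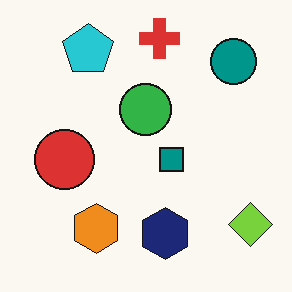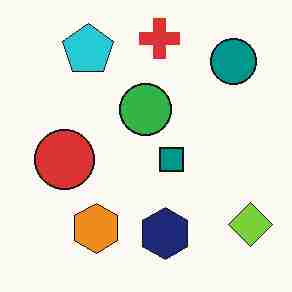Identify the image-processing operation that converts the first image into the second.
The image was degraded with heavy JPEG compression.

Blocky 8×8 compression artifacts appear around shape edges and the flat background shows ringing — characteristic JPEG degradation.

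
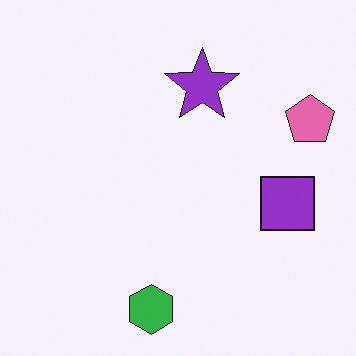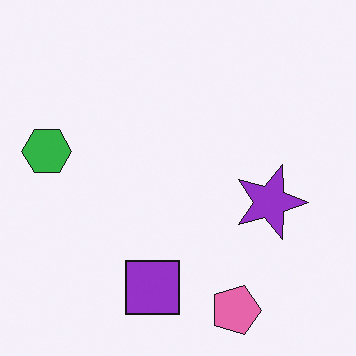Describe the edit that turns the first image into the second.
The second image is the first rotated 90° clockwise.

The pink pentagon sits in the right of the first image and the bottom of the second — consistent with a whole-image 90° clockwise rotation.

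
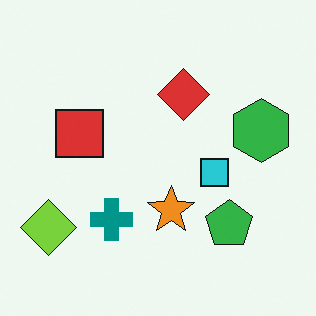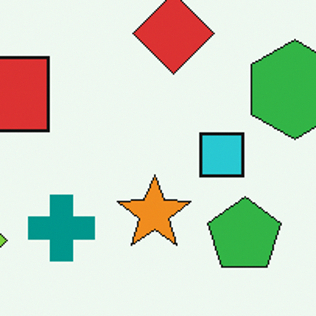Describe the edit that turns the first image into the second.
The transformation is: cropped slightly and scaled back up.

The visible shapes are larger and the field of view is narrower; shapes near the original edges may be partly or wholly outside the frame — a crop-and-rescale.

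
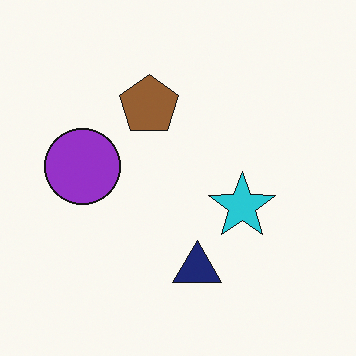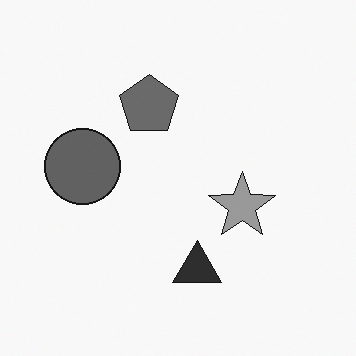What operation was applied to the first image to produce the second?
The image was converted to grayscale.

All color is removed — every shape is now a shade of grey.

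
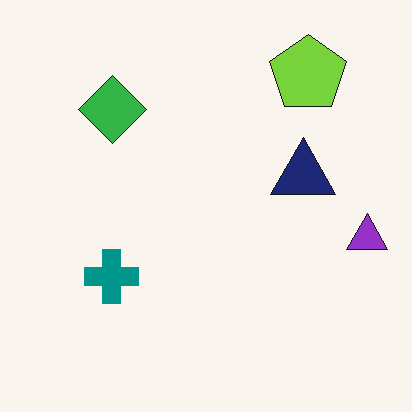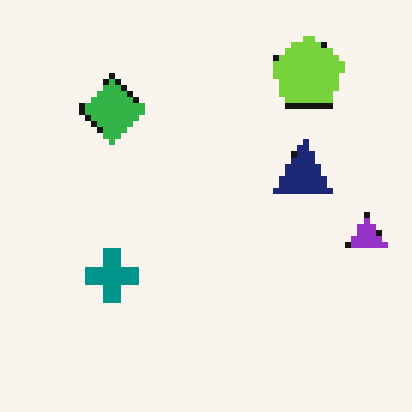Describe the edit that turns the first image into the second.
The second image is the first moderately pixelated.

Shapes are reduced to large square blocks; fine edges and outlines are lost — a downscale-then-upscale (mosaic) effect.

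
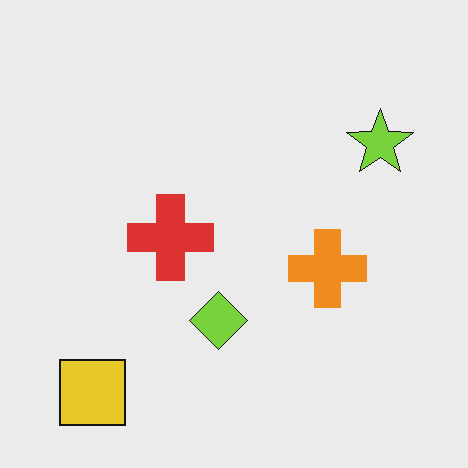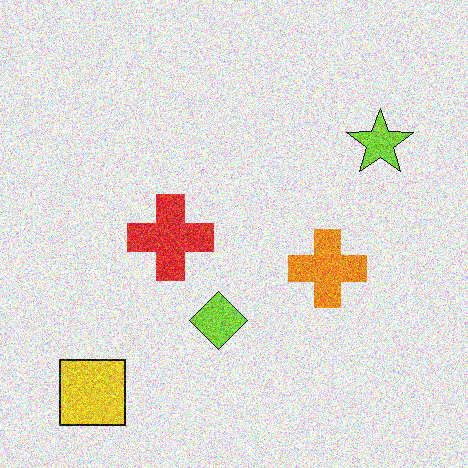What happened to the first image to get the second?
The transformation is: degraded with a thick layer of grain.

Random speckle covers the whole image, including the flat background.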